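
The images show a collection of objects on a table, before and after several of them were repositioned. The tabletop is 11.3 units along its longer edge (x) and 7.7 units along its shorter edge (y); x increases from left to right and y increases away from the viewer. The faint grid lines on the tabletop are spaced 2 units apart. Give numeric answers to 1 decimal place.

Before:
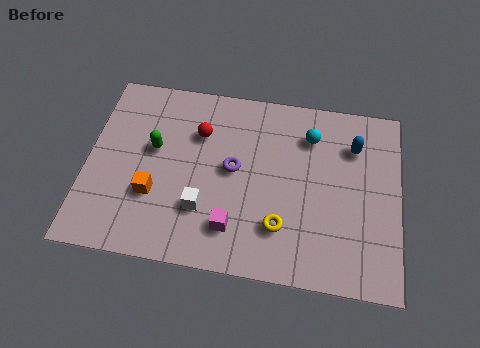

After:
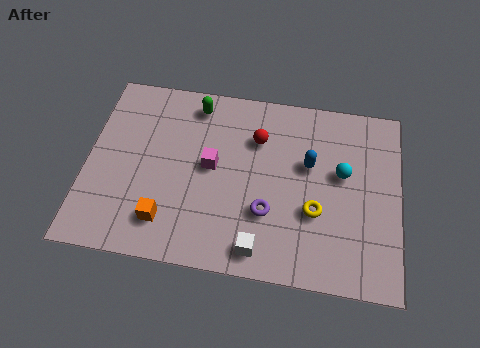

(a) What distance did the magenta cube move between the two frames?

2.6

The magenta cube moved from about (5.4, 1.7) to (4.5, 4.1), a distance of √(0.9² + 2.4²) ≈ 2.6.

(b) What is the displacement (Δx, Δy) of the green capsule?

(1.4, 2.1)

From the two frames, the green capsule sits at roughly (2.4, 4.5) before and (3.8, 6.6) after.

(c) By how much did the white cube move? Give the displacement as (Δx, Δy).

(2.1, -1.3)

The white cube was at about (4.3, 2.3) and moved to about (6.4, 1.0).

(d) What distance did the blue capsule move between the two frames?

1.9

The blue capsule moved from about (9.6, 5.7) to (8.0, 4.7), a distance of √(1.6² + 1.0²) ≈ 1.9.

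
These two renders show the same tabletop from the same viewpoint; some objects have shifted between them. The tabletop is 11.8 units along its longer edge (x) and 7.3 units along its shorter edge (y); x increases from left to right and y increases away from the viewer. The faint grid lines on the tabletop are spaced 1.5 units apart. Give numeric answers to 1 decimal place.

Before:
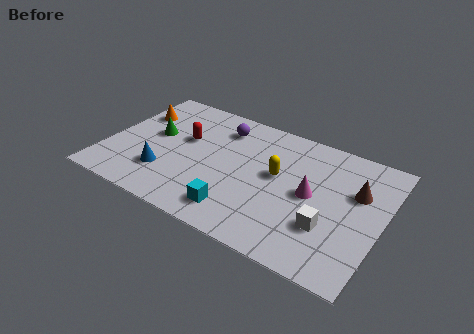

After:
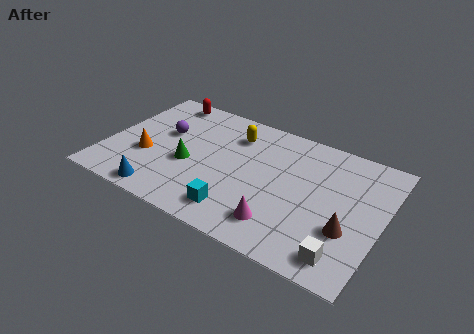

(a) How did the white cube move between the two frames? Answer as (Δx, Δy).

(0.8, -1.2)

From the two frames, the white cube sits at roughly (9.7, 2.3) before and (10.5, 1.1) after.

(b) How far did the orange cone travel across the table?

2.6

The orange cone was near (0.9, 5.1) before and (1.8, 2.7) after, so it travelled √(0.9² + 2.4²) ≈ 2.6 units.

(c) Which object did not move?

the cyan cube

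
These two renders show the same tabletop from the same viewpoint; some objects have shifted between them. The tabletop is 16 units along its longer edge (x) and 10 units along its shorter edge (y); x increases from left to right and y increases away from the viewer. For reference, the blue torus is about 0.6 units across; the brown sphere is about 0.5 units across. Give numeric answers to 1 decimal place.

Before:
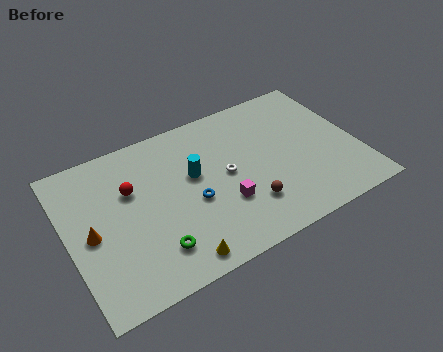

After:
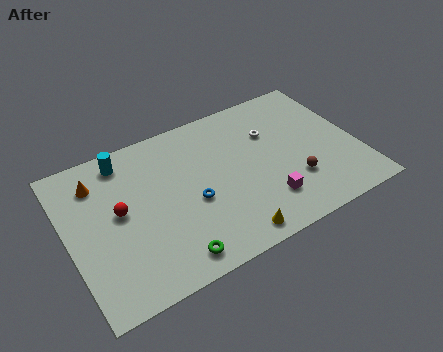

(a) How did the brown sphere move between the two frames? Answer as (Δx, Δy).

(2.7, 0.4)

The brown sphere started near (9.5, 2.6) and ended near (12.2, 3.0).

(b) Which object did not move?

the blue torus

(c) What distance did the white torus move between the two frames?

3.3

The white torus was near (8.7, 5.1) before and (11.5, 6.8) after, so it travelled √(2.8² + 1.7²) ≈ 3.3 units.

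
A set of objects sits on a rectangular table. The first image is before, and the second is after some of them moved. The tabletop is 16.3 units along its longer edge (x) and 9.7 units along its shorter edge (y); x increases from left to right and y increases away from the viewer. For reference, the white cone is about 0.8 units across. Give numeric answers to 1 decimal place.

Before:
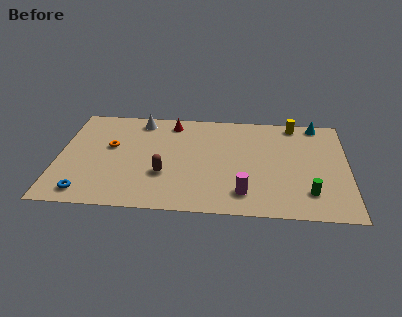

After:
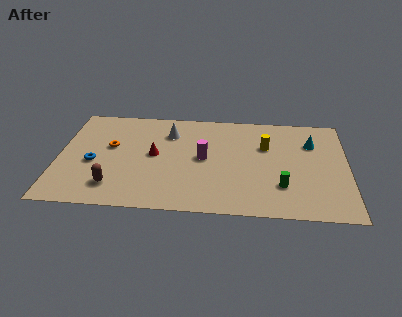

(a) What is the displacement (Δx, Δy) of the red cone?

(-0.9, -3.2)

From the two frames, the red cone sits at roughly (6.3, 8.3) before and (5.4, 5.1) after.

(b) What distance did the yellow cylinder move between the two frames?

2.8

The yellow cylinder was near (13.3, 8.7) before and (11.7, 6.4) after, so it travelled √(1.6² + 2.3²) ≈ 2.8 units.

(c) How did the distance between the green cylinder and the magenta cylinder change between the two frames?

+1.4

The distance was about 3.6 in the first image and 5.0 in the second, so they moved 1.4 units further apart.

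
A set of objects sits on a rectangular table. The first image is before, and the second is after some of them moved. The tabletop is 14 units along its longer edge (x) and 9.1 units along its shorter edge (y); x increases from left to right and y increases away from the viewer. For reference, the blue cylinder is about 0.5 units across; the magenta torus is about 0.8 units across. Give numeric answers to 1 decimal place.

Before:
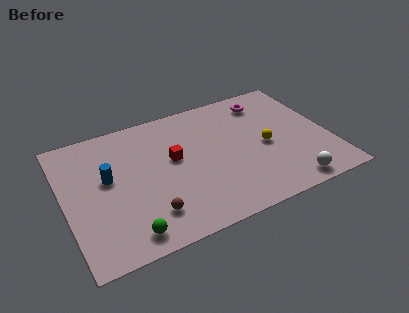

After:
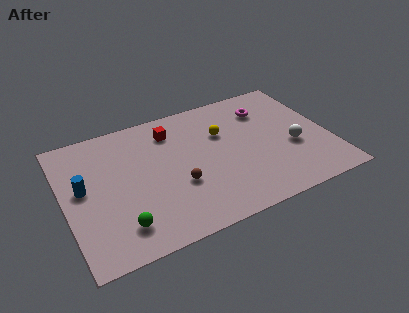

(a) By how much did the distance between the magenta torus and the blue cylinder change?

+1.1

Before: roughly 9.1 units apart; after: 10.2. That's 1.1 units further apart.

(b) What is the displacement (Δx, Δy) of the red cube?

(0.1, 2.0)

The red cube was at about (5.8, 5.2) and moved to about (5.9, 7.2).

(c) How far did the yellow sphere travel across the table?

2.8

The yellow sphere moved from about (10.6, 4.2) to (8.5, 6.0), a distance of √(2.1² + 1.8²) ≈ 2.8.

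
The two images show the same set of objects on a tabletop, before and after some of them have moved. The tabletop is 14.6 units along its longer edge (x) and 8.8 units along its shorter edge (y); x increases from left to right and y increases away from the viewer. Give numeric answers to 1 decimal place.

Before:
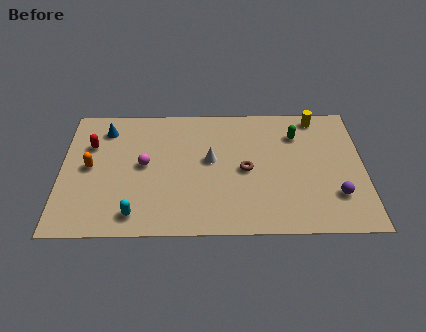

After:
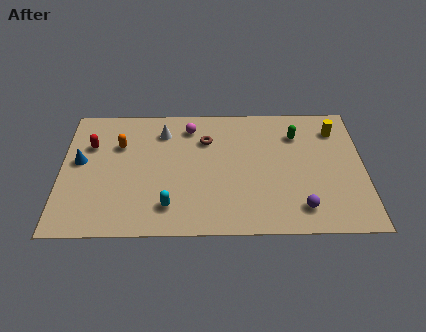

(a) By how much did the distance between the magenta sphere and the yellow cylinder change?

-1.9

The distance was about 9.0 in the first image and 7.1 in the second, so they moved 1.9 units closer together.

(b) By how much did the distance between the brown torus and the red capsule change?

-2.1

They were about 7.7 units apart before and 5.6 after — 2.1 units closer together.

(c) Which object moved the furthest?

the magenta sphere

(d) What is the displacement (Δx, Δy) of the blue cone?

(-1.2, -2.2)

The blue cone was at about (2.1, 7.1) and moved to about (0.9, 4.9).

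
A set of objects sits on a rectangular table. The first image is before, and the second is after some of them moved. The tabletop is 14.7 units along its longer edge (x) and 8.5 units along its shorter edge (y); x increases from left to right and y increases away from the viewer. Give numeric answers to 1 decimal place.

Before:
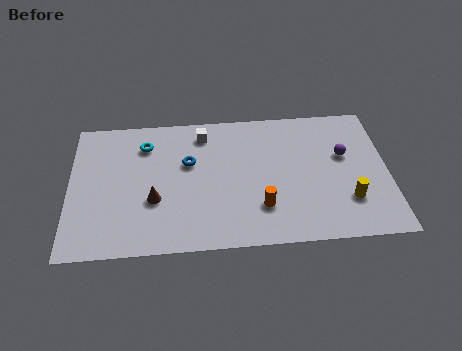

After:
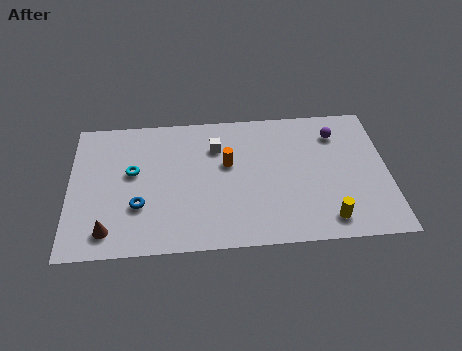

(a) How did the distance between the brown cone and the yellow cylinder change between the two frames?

+1.1

The distance was about 8.9 in the first image and 10.0 in the second, so they moved 1.1 units further apart.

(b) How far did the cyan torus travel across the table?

1.8

The cyan torus was near (3.5, 6.6) before and (2.9, 4.9) after, so it travelled √(0.6² + 1.7²) ≈ 1.8 units.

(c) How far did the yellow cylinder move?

1.5

From (12.8, 2.4) to (11.8, 1.3), the yellow cylinder covered √(1.0² + 1.1²) ≈ 1.5 units.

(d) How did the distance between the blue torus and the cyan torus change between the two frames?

-0.3

They were about 2.4 units apart before and 2.1 after — 0.3 units closer together.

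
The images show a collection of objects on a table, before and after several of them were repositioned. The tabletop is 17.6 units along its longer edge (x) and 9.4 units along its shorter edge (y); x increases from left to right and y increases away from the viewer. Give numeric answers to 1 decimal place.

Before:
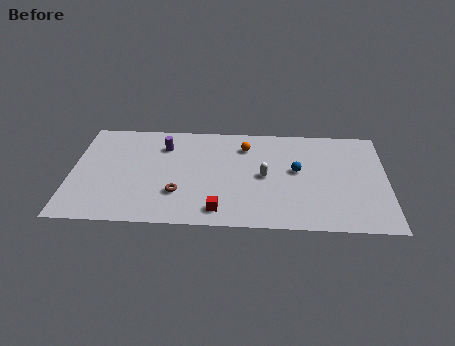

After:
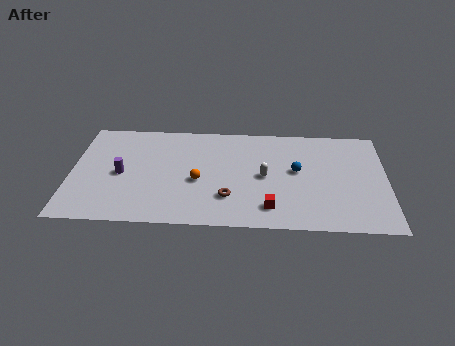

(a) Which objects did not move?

the blue sphere and the white capsule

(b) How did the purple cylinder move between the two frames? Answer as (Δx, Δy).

(-2.3, -2.7)

The purple cylinder started near (5.1, 7.1) and ended near (2.8, 4.4).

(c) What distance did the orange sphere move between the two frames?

4.2

The orange sphere was near (9.7, 7.3) before and (7.1, 4.0) after, so it travelled √(2.6² + 3.3²) ≈ 4.2 units.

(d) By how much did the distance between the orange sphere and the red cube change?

-1.5

The distance was about 6.1 in the first image and 4.6 in the second, so they moved 1.5 units closer together.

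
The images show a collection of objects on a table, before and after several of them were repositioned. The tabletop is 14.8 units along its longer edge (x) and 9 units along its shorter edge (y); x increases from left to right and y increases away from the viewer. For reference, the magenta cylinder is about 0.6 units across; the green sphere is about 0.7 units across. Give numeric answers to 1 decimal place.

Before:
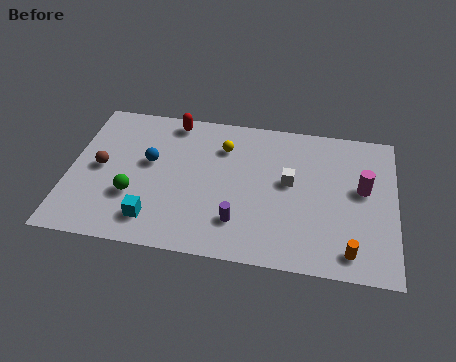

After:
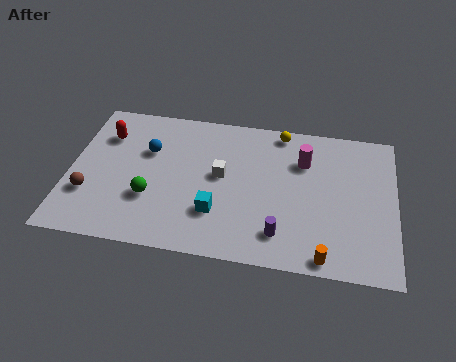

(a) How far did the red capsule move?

3.3

The red capsule moved from about (4.5, 8.0) to (1.5, 6.6), a distance of √(3.0² + 1.4²) ≈ 3.3.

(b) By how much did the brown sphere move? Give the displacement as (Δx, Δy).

(-0.4, -1.7)

The brown sphere started near (1.4, 4.5) and ended near (1.0, 2.8).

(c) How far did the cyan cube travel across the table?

2.9

The cyan cube moved from about (4.0, 1.7) to (6.8, 2.6), a distance of √(2.8² + 0.9²) ≈ 2.9.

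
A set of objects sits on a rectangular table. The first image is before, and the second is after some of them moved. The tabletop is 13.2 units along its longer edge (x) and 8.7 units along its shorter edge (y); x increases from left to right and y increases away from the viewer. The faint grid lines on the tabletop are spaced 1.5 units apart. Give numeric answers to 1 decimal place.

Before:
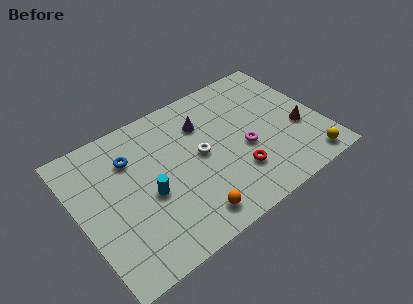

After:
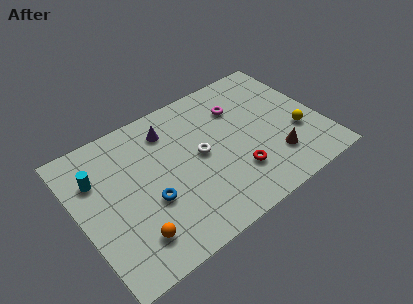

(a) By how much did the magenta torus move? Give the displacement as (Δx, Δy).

(0.2, 2.7)

The magenta torus was at about (8.9, 3.6) and moved to about (9.1, 6.3).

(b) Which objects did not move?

the red torus and the white torus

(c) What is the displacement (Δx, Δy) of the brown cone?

(-1.6, -1.1)

The brown cone was at about (11.9, 3.3) and moved to about (10.3, 2.2).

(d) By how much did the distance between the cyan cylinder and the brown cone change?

+1.6

The distance was about 8.3 in the first image and 9.9 in the second, so they moved 1.6 units further apart.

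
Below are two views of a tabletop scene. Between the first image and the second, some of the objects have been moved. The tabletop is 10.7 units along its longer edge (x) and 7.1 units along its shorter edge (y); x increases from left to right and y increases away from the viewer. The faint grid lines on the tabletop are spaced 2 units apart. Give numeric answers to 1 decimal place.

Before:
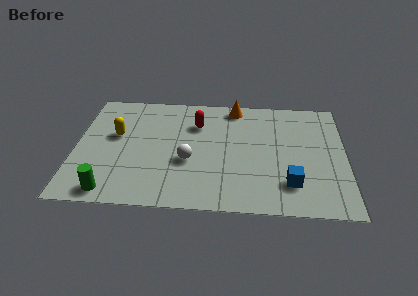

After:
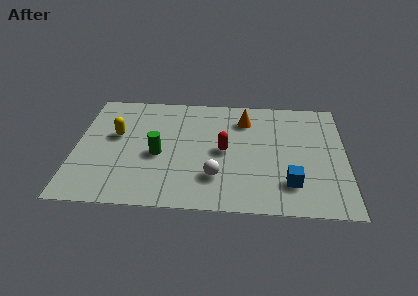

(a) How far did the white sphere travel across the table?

1.4

From (4.5, 2.8) to (5.6, 1.9), the white sphere covered √(1.1² + 0.9²) ≈ 1.4 units.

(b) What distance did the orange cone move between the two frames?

0.9

The orange cone moved from about (6.3, 6.3) to (6.7, 5.5), a distance of √(0.4² + 0.8²) ≈ 0.9.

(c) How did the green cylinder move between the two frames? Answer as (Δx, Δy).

(1.8, 2.3)

The green cylinder was at about (1.5, 0.8) and moved to about (3.3, 3.1).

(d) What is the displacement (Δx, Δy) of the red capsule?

(1.1, -1.6)

From the two frames, the red capsule sits at roughly (4.8, 5.1) before and (5.9, 3.5) after.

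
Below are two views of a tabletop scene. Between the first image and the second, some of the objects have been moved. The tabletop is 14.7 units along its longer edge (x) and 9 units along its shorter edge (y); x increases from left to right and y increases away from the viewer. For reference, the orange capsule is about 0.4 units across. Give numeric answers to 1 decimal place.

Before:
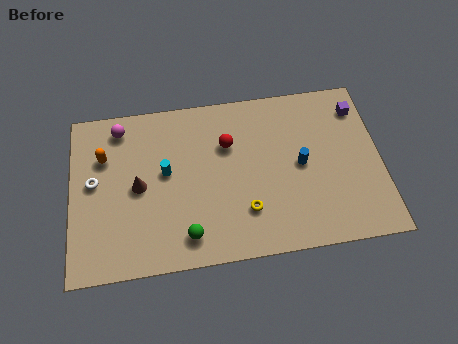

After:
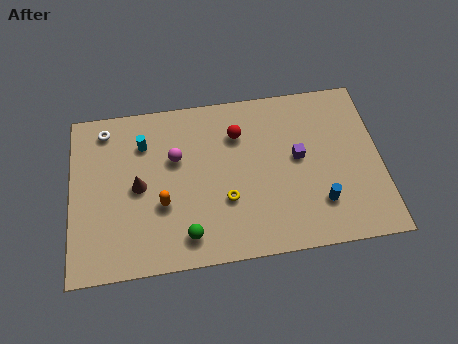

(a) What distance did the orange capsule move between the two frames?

4.0

The orange capsule moved from about (1.6, 6.2) to (4.3, 3.3), a distance of √(2.7² + 2.9²) ≈ 4.0.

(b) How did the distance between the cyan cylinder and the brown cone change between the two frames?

+0.9

They were about 1.4 units apart before and 2.3 after — 0.9 units further apart.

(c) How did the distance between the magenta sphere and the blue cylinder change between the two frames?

-1.6

They were about 9.1 units apart before and 7.5 after — 1.6 units closer together.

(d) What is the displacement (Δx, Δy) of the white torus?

(0.6, 2.8)

The white torus started near (1.1, 4.9) and ended near (1.7, 7.7).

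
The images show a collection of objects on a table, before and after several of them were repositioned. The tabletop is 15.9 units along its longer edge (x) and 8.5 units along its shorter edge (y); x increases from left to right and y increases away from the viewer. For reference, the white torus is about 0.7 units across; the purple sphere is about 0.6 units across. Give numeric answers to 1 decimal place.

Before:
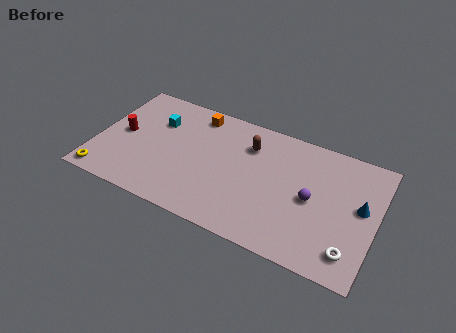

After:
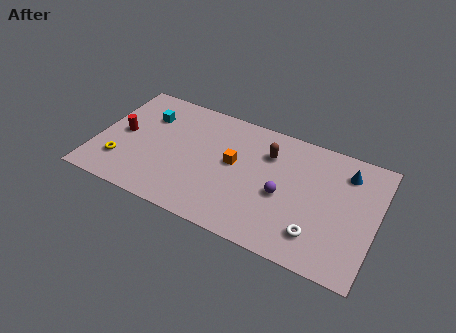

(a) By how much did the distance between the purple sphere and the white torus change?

-0.7

They were about 3.5 units apart before and 2.8 after — 0.7 units closer together.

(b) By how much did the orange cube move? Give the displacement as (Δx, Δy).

(2.5, -2.6)

The orange cube started near (5.3, 7.3) and ended near (7.8, 4.7).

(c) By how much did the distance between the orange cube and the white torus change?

-5.3

They were about 11.0 units apart before and 5.7 after — 5.3 units closer together.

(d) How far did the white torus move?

1.9

The white torus was near (14.7, 1.6) before and (12.8, 1.9) after, so it travelled √(1.9² + 0.3²) ≈ 1.9 units.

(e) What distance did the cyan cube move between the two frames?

0.6

The cyan cube was near (3.2, 5.9) before and (2.6, 6.1) after, so it travelled √(0.6² + 0.2²) ≈ 0.6 units.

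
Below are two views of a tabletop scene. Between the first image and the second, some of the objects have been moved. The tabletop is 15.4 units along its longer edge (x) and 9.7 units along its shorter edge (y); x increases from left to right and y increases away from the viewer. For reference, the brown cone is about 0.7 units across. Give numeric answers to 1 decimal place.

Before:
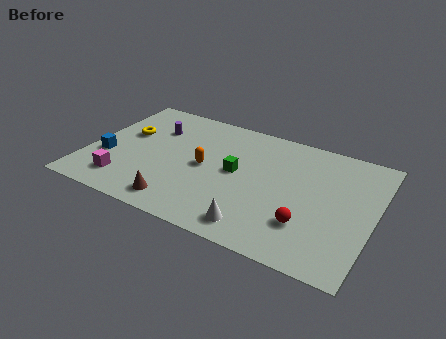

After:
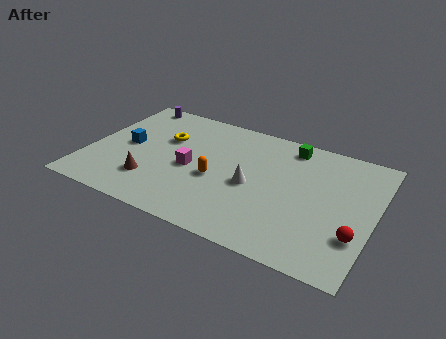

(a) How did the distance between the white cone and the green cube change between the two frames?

+0.3

Before: roughly 4.0 units apart; after: 4.3. That's 0.3 units further apart.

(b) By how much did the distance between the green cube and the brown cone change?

+4.5

Before: roughly 4.5 units apart; after: 9.0. That's 4.5 units further apart.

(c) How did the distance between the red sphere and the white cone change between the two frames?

+3.1

The distance was about 2.8 in the first image and 5.9 in the second, so they moved 3.1 units further apart.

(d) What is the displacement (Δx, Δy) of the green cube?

(2.5, 3.3)

The green cube was at about (8.0, 5.1) and moved to about (10.5, 8.4).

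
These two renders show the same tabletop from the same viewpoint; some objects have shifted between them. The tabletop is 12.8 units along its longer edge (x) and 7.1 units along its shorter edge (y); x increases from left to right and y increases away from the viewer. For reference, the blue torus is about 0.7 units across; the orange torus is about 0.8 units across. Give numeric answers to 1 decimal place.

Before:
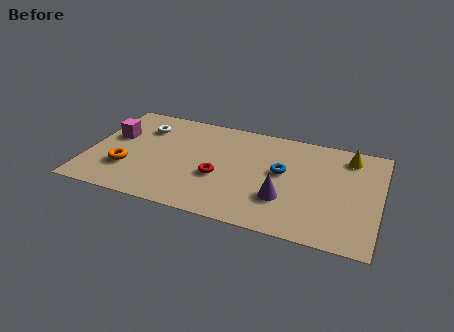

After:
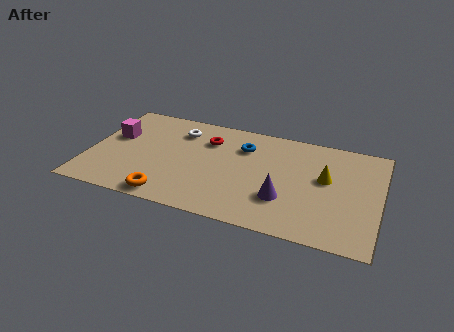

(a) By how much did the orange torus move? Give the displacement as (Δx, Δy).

(2.0, -1.4)

The orange torus was at about (1.8, 2.2) and moved to about (3.8, 0.8).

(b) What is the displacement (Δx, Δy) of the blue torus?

(-1.8, 1.2)

From the two frames, the blue torus sits at roughly (8.5, 4.0) before and (6.7, 5.2) after.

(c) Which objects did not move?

the magenta cube and the purple cone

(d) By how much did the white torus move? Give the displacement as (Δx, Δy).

(1.6, 0.2)

From the two frames, the white torus sits at roughly (2.2, 5.3) before and (3.8, 5.5) after.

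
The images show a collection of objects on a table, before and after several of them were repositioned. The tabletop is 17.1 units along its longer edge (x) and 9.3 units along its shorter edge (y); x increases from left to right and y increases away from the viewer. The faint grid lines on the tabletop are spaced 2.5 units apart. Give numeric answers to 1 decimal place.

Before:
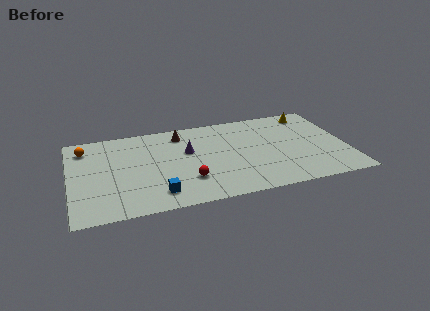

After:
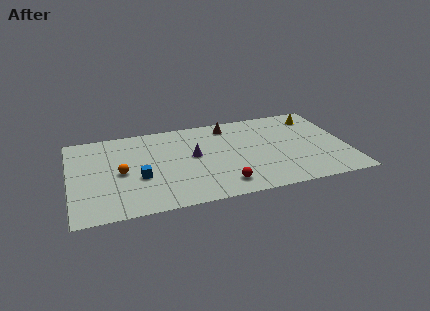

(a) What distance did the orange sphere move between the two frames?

3.7

The orange sphere was near (1.0, 7.5) before and (3.1, 4.4) after, so it travelled √(2.1² + 3.1²) ≈ 3.7 units.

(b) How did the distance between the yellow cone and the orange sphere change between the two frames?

-1.4

The distance was about 14.2 in the first image and 12.8 in the second, so they moved 1.4 units closer together.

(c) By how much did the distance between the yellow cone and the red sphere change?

-1.0

They were about 9.7 units apart before and 8.7 after — 1.0 units closer together.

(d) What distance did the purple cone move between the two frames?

0.7

From (7.3, 5.7) to (7.6, 5.1), the purple cone covered √(0.3² + 0.6²) ≈ 0.7 units.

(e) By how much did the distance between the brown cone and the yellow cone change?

-2.7

They were about 8.2 units apart before and 5.5 after — 2.7 units closer together.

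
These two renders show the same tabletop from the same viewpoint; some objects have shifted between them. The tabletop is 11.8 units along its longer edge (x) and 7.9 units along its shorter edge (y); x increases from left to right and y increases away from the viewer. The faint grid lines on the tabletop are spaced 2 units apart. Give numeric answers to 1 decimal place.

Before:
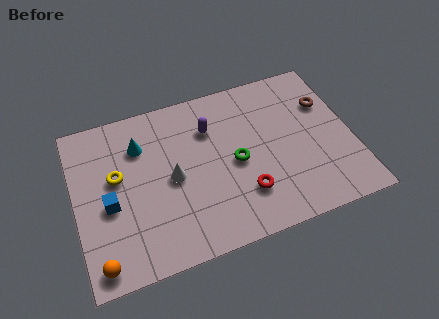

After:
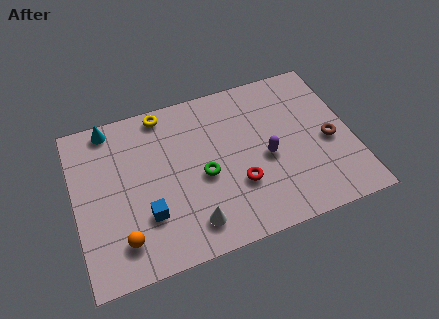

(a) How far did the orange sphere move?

1.2

The orange sphere moved from about (0.8, 0.9) to (1.8, 1.6), a distance of √(1.0² + 0.7²) ≈ 1.2.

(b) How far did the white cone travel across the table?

2.5

From (4.1, 3.8) to (4.7, 1.4), the white cone covered √(0.6² + 2.4²) ≈ 2.5 units.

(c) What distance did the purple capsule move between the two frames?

3.1

The purple capsule moved from about (5.9, 5.7) to (8.1, 3.5), a distance of √(2.2² + 2.2²) ≈ 3.1.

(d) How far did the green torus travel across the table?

1.4

The green torus was near (6.8, 3.7) before and (5.4, 3.5) after, so it travelled √(1.4² + 0.2²) ≈ 1.4 units.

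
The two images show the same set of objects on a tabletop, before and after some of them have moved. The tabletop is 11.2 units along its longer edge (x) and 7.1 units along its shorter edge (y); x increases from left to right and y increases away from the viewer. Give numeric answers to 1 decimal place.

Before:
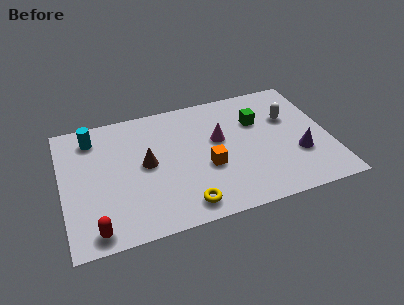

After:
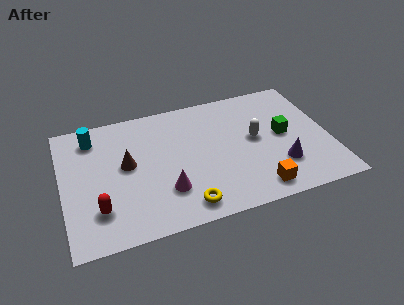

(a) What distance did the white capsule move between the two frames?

1.7

From (9.6, 4.6) to (8.1, 3.8), the white capsule covered √(1.5² + 0.8²) ≈ 1.7 units.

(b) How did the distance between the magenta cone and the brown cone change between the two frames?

-0.7

The distance was about 3.1 in the first image and 2.4 in the second, so they moved 0.7 units closer together.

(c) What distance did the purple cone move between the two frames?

0.9

From (9.8, 2.4) to (9.0, 2.0), the purple cone covered √(0.8² + 0.4²) ≈ 0.9 units.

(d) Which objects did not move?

the yellow torus and the cyan cylinder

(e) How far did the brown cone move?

0.8

The brown cone was near (3.5, 3.7) before and (2.7, 3.9) after, so it travelled √(0.8² + 0.2²) ≈ 0.8 units.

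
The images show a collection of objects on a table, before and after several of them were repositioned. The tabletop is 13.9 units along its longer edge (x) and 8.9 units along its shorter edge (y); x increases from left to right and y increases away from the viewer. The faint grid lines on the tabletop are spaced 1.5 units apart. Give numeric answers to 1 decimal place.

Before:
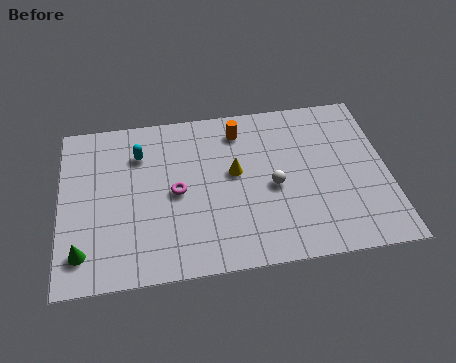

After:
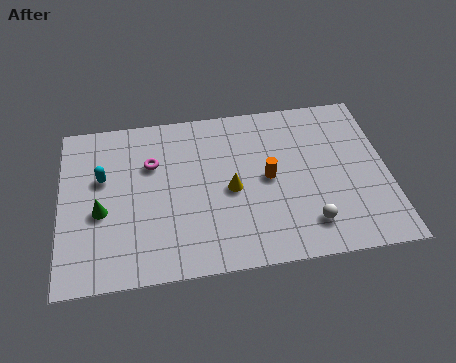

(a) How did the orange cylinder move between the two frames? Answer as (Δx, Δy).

(1.1, -2.8)

The orange cylinder started near (7.7, 7.3) and ended near (8.8, 4.5).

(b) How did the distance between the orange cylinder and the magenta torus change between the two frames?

+1.0

The distance was about 4.1 in the first image and 5.1 in the second, so they moved 1.0 units further apart.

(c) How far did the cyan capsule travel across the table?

1.9

The cyan capsule was near (3.4, 6.6) before and (1.8, 5.5) after, so it travelled √(1.6² + 1.1²) ≈ 1.9 units.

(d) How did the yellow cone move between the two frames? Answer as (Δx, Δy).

(-0.2, -0.9)

The yellow cone started near (7.4, 5.0) and ended near (7.2, 4.1).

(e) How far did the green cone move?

2.2

From (0.9, 1.7) to (1.7, 3.7), the green cone covered √(0.8² + 2.0²) ≈ 2.2 units.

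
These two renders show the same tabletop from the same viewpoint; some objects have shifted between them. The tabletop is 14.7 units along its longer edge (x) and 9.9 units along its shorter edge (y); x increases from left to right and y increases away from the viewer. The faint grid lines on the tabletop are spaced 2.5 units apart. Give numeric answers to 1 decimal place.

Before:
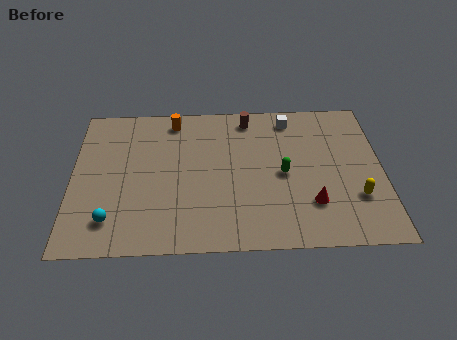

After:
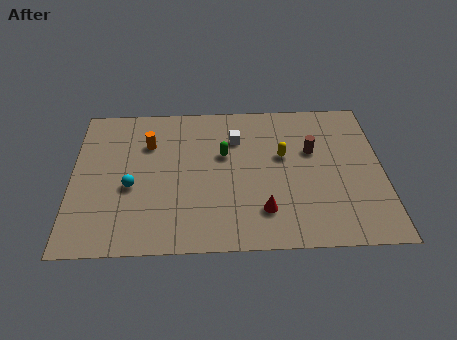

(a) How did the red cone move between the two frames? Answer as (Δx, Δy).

(-2.3, -0.4)

The red cone was at about (11.3, 2.7) and moved to about (9.0, 2.3).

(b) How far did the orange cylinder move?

2.0

From (4.8, 8.6) to (3.6, 7.0), the orange cylinder covered √(1.2² + 1.6²) ≈ 2.0 units.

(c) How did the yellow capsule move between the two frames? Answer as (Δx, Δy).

(-3.4, 2.9)

The yellow capsule started near (13.4, 3.0) and ended near (10.0, 5.9).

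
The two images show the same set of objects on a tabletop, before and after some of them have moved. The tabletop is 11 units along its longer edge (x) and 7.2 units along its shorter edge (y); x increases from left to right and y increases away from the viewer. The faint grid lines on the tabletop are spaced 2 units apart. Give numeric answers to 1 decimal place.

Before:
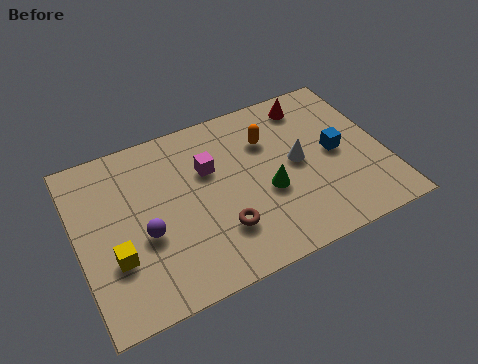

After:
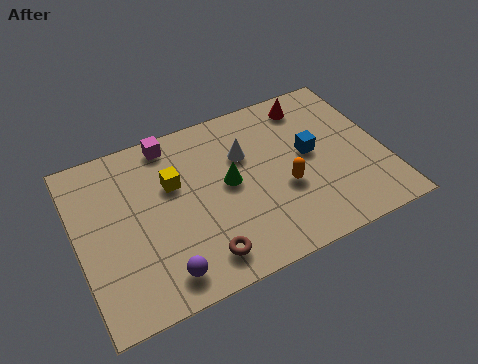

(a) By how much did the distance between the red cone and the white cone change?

+0.4

The distance was about 2.5 in the first image and 2.9 in the second, so they moved 0.4 units further apart.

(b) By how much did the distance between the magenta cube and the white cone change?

-0.3

They were about 3.3 units apart before and 3.0 after — 0.3 units closer together.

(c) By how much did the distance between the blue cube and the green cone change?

+0.3

They were about 2.7 units apart before and 3.0 after — 0.3 units further apart.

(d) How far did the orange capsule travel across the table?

2.3

From (7.0, 5.1) to (7.3, 2.8), the orange capsule covered √(0.3² + 2.3²) ≈ 2.3 units.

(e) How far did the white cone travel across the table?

2.1

The white cone moved from about (7.9, 3.7) to (6.1, 4.8), a distance of √(1.8² + 1.1²) ≈ 2.1.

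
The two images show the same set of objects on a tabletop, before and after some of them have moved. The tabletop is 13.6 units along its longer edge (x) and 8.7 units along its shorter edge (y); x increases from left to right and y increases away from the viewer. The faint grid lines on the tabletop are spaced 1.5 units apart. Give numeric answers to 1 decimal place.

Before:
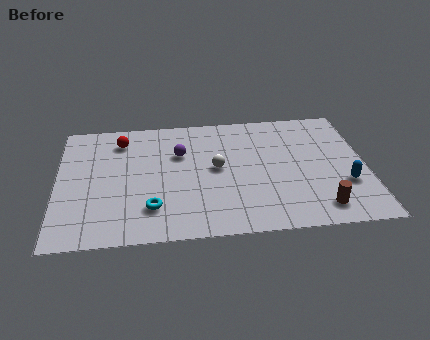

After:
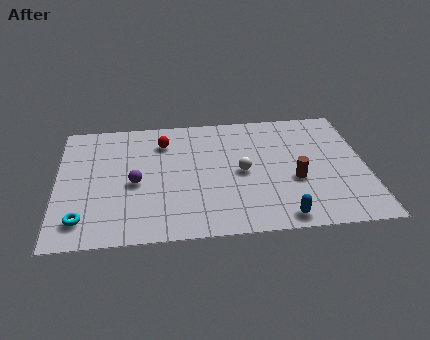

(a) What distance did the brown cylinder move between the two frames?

2.2

From (11.4, 1.4) to (10.4, 3.4), the brown cylinder covered √(1.0² + 2.0²) ≈ 2.2 units.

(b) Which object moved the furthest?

the blue capsule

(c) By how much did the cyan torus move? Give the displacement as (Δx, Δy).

(-3.0, -0.5)

The cyan torus was at about (4.1, 2.1) and moved to about (1.1, 1.6).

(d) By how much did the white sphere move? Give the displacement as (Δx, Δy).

(1.1, -0.4)

The white sphere was at about (7.0, 4.6) and moved to about (8.1, 4.2).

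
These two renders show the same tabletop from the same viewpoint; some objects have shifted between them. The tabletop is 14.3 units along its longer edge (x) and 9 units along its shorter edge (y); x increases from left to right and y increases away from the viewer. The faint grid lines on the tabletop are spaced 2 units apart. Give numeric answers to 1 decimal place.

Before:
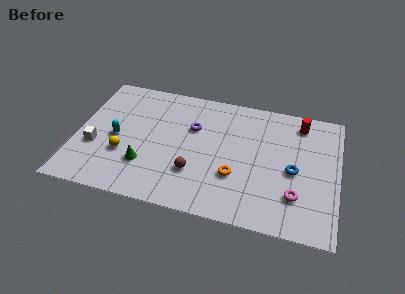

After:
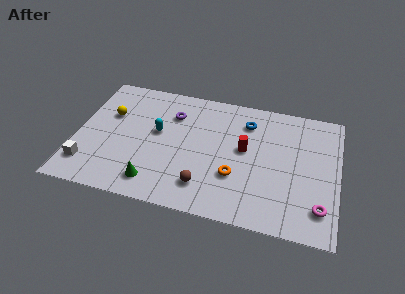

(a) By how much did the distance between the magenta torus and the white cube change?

+1.6

They were about 11.0 units apart before and 12.6 after — 1.6 units further apart.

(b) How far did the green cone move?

1.3

From (3.9, 2.6) to (4.5, 1.5), the green cone covered √(0.6² + 1.1²) ≈ 1.3 units.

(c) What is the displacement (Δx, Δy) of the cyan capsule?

(2.2, 0.9)

The cyan capsule started near (2.2, 4.2) and ended near (4.4, 5.1).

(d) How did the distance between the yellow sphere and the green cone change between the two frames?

+3.8

They were about 1.3 units apart before and 5.1 after — 3.8 units further apart.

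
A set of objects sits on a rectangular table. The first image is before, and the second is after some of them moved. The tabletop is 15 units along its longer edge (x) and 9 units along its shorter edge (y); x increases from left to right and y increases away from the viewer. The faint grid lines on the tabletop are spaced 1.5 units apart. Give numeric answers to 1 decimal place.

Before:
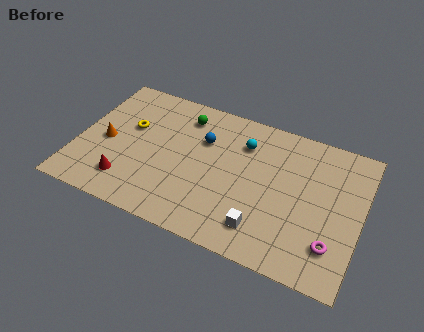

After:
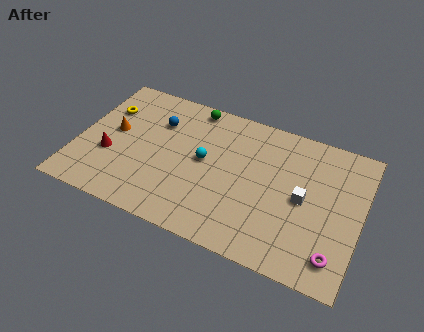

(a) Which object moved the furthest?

the white cube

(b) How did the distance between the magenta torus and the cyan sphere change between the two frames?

+1.1

They were about 6.8 units apart before and 7.9 after — 1.1 units further apart.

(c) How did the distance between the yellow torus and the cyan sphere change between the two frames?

-0.4

Before: roughly 6.1 units apart; after: 5.7. That's 0.4 units closer together.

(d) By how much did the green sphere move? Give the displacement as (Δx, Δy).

(0.4, 0.8)

From the two frames, the green sphere sits at roughly (5.3, 7.3) before and (5.7, 8.1) after.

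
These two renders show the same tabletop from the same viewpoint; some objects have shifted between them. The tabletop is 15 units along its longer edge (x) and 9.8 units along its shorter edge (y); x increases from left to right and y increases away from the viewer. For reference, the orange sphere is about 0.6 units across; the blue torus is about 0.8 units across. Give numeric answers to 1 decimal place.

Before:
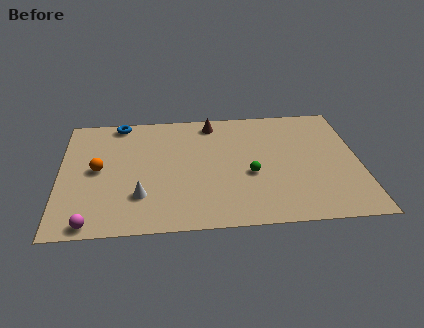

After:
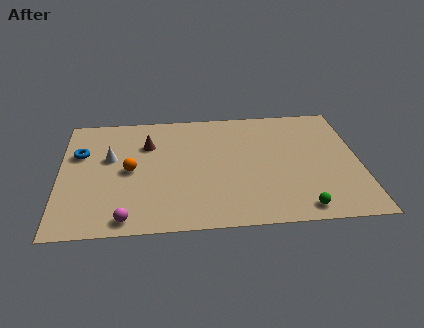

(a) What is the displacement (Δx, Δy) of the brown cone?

(-3.3, -1.6)

The brown cone started near (7.7, 8.5) and ended near (4.4, 6.9).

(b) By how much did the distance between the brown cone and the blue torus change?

-1.3

They were about 4.7 units apart before and 3.4 after — 1.3 units closer together.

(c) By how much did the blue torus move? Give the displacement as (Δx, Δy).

(-2.0, -2.5)

The blue torus was at about (3.0, 8.9) and moved to about (1.0, 6.4).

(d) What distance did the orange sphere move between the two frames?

1.6

The orange sphere moved from about (1.9, 5.0) to (3.5, 4.8), a distance of √(1.6² + 0.2²) ≈ 1.6.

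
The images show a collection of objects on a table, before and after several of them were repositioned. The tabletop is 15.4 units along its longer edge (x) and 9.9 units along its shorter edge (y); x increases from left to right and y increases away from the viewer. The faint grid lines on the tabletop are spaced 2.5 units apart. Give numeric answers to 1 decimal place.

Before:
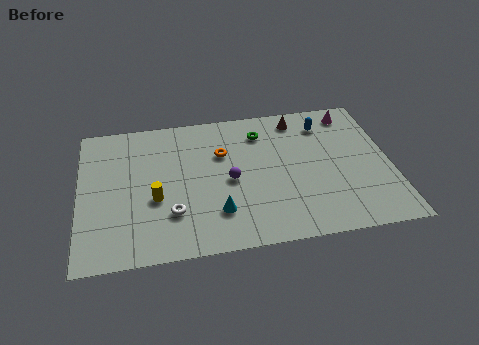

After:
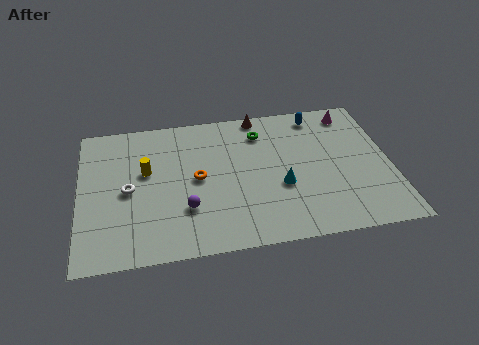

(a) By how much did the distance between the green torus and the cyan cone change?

-1.7

They were about 5.8 units apart before and 4.1 after — 1.7 units closer together.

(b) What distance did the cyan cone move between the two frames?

3.5

From (6.7, 2.5) to (9.9, 3.8), the cyan cone covered √(3.2² + 1.3²) ≈ 3.5 units.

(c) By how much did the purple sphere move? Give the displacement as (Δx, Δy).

(-2.2, -1.6)

From the two frames, the purple sphere sits at roughly (7.4, 4.6) before and (5.2, 3.0) after.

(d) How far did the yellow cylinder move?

2.0

From (3.7, 3.9) to (3.3, 5.9), the yellow cylinder covered √(0.4² + 2.0²) ≈ 2.0 units.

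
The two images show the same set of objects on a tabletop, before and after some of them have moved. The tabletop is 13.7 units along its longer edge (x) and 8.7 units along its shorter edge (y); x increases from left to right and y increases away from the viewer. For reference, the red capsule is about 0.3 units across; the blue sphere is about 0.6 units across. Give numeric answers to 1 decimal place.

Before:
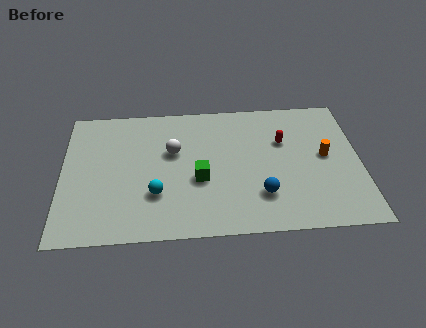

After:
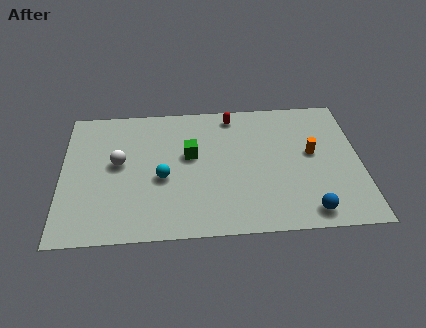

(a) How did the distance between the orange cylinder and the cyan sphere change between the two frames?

-1.0

Before: roughly 8.0 units apart; after: 7.0. That's 1.0 units closer together.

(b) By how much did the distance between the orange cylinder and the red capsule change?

+2.4

Before: roughly 2.2 units apart; after: 4.6. That's 2.4 units further apart.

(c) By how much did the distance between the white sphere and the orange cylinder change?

+1.9

They were about 7.0 units apart before and 8.9 after — 1.9 units further apart.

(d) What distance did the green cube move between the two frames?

1.6

From (6.3, 3.5) to (5.9, 5.1), the green cube covered √(0.4² + 1.6²) ≈ 1.6 units.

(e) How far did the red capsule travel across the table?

3.0

From (10.2, 5.7) to (7.9, 7.6), the red capsule covered √(2.3² + 1.9²) ≈ 3.0 units.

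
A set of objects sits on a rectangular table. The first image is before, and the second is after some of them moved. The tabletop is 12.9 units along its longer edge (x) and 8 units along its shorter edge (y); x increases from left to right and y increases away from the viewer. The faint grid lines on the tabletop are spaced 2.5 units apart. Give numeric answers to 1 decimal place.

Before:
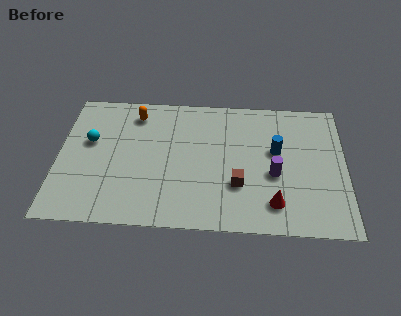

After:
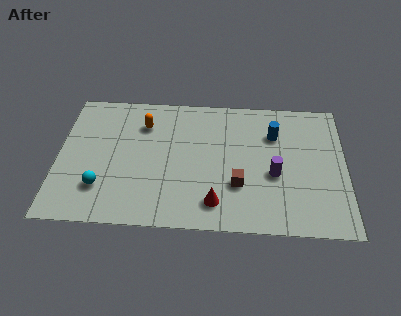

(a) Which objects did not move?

the purple cylinder and the brown cube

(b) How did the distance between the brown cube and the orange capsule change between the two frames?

-0.7

Before: roughly 6.2 units apart; after: 5.5. That's 0.7 units closer together.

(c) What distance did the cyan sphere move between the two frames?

2.8

From (1.4, 4.8) to (2.0, 2.1), the cyan sphere covered √(0.6² + 2.7²) ≈ 2.8 units.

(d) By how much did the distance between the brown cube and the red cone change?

-0.4

The distance was about 1.9 in the first image and 1.5 in the second, so they moved 0.4 units closer together.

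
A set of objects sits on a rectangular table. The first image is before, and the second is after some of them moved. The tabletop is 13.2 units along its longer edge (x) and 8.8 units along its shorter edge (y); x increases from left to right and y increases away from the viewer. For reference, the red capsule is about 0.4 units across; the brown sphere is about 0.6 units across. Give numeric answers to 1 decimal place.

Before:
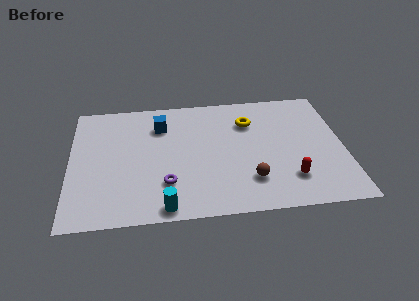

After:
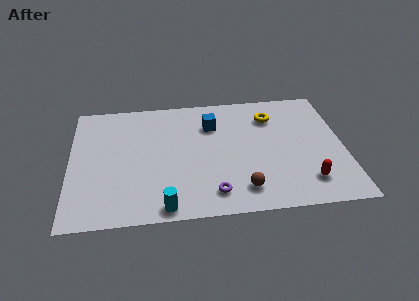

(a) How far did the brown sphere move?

0.7

The brown sphere was near (8.6, 2.2) before and (8.2, 1.6) after, so it travelled √(0.4² + 0.6²) ≈ 0.7 units.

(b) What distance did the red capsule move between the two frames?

0.9

The red capsule was near (10.5, 2.1) before and (11.3, 1.8) after, so it travelled √(0.8² + 0.3²) ≈ 0.9 units.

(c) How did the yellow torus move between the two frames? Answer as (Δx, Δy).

(1.1, 0.3)

The yellow torus was at about (8.7, 6.4) and moved to about (9.8, 6.7).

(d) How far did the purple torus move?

2.4

The purple torus moved from about (4.6, 2.4) to (6.8, 1.5), a distance of √(2.2² + 0.9²) ≈ 2.4.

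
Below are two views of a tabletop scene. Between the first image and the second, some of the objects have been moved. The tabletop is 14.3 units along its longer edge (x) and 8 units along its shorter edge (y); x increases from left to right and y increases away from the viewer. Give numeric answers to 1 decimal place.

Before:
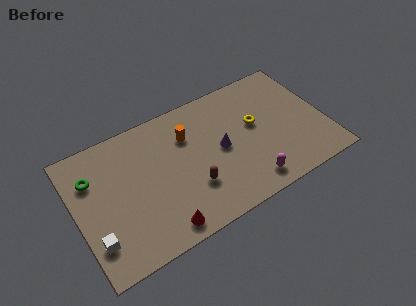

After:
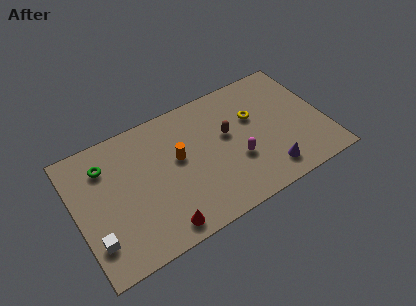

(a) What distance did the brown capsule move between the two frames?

3.3

The brown capsule was near (6.4, 2.5) before and (8.8, 4.7) after, so it travelled √(2.4² + 2.2²) ≈ 3.3 units.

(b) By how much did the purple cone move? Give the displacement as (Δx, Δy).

(2.4, -2.6)

From the two frames, the purple cone sits at roughly (8.3, 4.0) before and (10.7, 1.4) after.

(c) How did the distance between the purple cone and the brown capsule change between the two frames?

+1.4

The distance was about 2.4 in the first image and 3.8 in the second, so they moved 1.4 units further apart.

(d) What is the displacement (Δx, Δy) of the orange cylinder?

(-0.7, -1.1)

The orange cylinder was at about (6.6, 5.7) and moved to about (5.9, 4.6).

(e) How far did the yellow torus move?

0.5

The yellow torus was near (10.4, 4.6) before and (10.4, 5.1) after, so it travelled √(0.0² + 0.5²) ≈ 0.5 units.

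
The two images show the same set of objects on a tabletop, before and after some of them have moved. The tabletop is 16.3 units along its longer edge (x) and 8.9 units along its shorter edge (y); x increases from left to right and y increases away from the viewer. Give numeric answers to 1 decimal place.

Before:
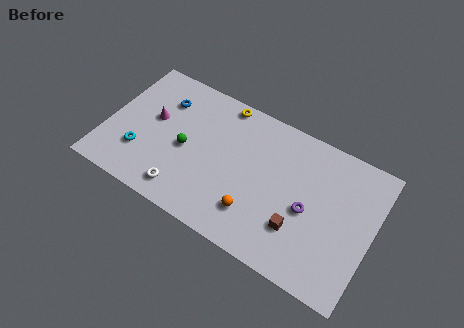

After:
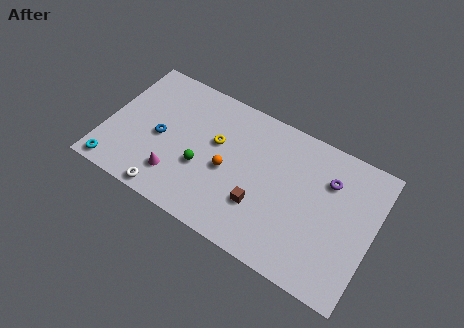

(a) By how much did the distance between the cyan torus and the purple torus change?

+3.3

They were about 10.3 units apart before and 13.6 after — 3.3 units further apart.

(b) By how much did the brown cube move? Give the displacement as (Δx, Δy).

(-2.4, 0.2)

The brown cube was at about (12.1, 2.6) and moved to about (9.7, 2.8).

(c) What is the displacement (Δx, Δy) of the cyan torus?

(-1.3, -1.7)

The cyan torus was at about (2.3, 2.6) and moved to about (1.0, 0.9).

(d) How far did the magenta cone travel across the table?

3.6

From (2.7, 5.1) to (4.6, 2.1), the magenta cone covered √(1.9² + 3.0²) ≈ 3.6 units.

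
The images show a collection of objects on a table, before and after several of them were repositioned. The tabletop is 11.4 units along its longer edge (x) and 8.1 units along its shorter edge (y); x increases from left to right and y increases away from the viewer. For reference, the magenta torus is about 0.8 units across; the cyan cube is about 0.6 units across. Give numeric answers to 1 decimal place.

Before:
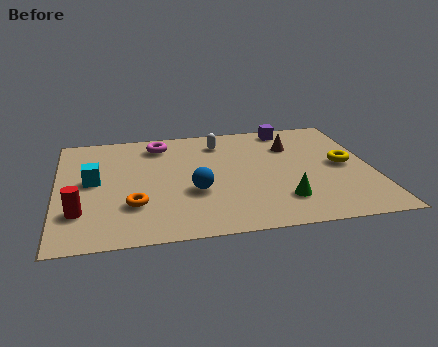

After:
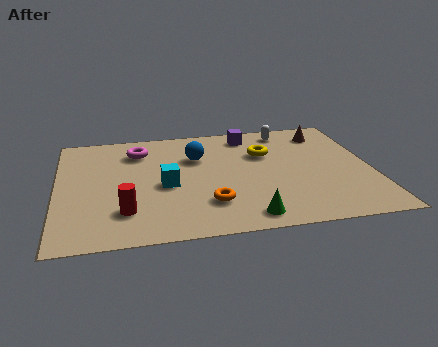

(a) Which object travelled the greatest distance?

the yellow torus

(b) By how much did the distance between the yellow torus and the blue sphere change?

-3.1

The distance was about 5.6 in the first image and 2.5 in the second, so they moved 3.1 units closer together.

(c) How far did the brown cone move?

1.5

The brown cone moved from about (8.6, 5.8) to (9.9, 6.6), a distance of √(1.3² + 0.8²) ≈ 1.5.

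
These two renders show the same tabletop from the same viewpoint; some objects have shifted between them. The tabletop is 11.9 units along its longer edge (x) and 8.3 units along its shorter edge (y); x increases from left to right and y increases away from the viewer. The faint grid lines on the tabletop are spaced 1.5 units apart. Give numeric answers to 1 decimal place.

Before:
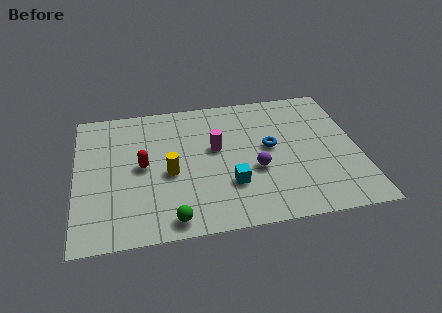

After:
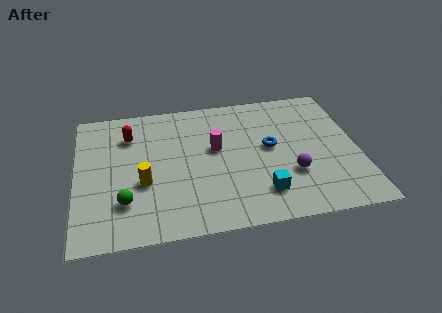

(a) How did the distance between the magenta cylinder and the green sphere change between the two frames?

+0.3

The distance was about 4.4 in the first image and 4.7 in the second, so they moved 0.3 units further apart.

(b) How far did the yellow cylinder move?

1.2

The yellow cylinder was near (3.9, 3.6) before and (2.8, 3.2) after, so it travelled √(1.1² + 0.4²) ≈ 1.2 units.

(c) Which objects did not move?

the blue torus and the magenta cylinder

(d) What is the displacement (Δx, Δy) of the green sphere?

(-1.9, 1.3)

The green sphere started near (3.9, 0.9) and ended near (2.0, 2.2).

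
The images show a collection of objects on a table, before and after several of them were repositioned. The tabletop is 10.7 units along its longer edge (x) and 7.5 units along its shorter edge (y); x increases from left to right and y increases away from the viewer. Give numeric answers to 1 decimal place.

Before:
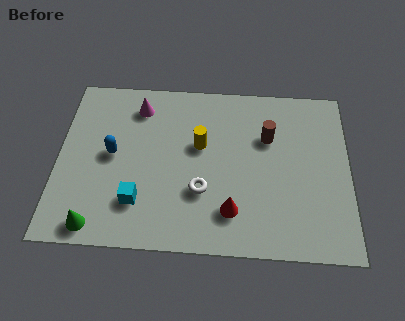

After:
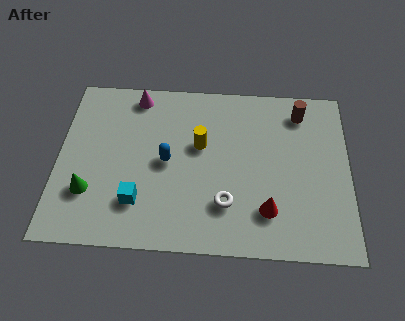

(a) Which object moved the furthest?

the blue capsule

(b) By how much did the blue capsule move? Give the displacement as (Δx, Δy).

(2.0, -0.2)

From the two frames, the blue capsule sits at roughly (2.0, 3.9) before and (4.0, 3.7) after.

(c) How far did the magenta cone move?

0.5

The magenta cone was near (2.9, 6.1) before and (2.8, 6.6) after, so it travelled √(0.1² + 0.5²) ≈ 0.5 units.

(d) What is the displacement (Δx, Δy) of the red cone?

(1.3, 0.1)

The red cone was at about (6.4, 1.7) and moved to about (7.7, 1.8).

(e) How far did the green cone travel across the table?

1.4

From (1.5, 0.8) to (1.2, 2.2), the green cone covered √(0.3² + 1.4²) ≈ 1.4 units.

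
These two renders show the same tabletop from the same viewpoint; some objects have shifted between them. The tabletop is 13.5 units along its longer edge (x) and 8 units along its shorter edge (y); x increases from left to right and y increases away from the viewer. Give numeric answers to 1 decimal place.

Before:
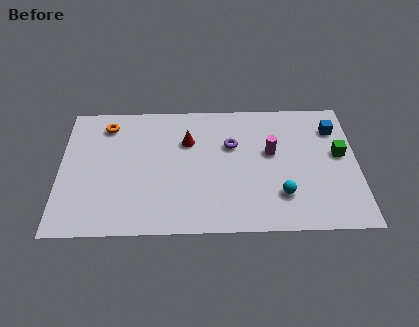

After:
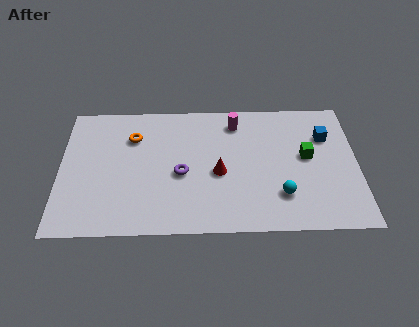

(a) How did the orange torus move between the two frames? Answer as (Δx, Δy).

(1.2, -0.8)

From the two frames, the orange torus sits at roughly (2.1, 6.6) before and (3.3, 5.8) after.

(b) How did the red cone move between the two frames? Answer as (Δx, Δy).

(1.4, -2.0)

The red cone started near (5.8, 5.5) and ended near (7.2, 3.5).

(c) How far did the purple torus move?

2.9

The purple torus moved from about (7.8, 5.2) to (5.5, 3.5), a distance of √(2.3² + 1.7²) ≈ 2.9.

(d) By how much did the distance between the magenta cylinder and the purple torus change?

+2.1

They were about 1.9 units apart before and 4.0 after — 2.1 units further apart.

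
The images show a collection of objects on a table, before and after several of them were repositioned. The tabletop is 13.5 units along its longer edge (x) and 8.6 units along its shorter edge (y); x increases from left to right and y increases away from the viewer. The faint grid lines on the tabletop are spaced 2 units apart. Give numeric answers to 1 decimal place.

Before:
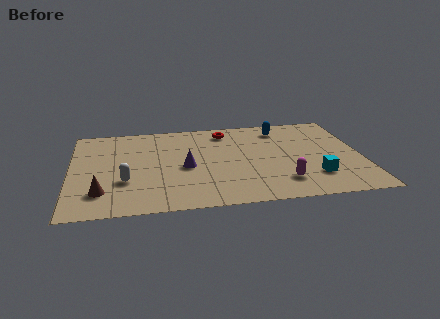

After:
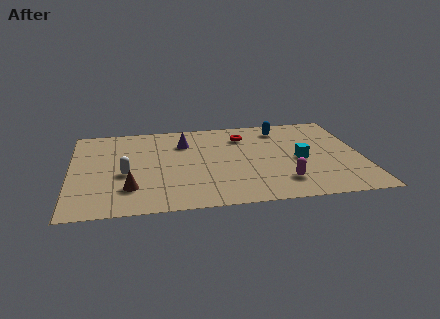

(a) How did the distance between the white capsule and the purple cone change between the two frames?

+0.9

The distance was about 3.0 in the first image and 3.9 in the second, so they moved 0.9 units further apart.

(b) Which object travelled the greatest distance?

the purple cone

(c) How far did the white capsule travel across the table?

0.7

From (2.5, 2.9) to (2.5, 3.6), the white capsule covered √(0.0² + 0.7²) ≈ 0.7 units.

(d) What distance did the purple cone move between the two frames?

2.4

From (5.3, 3.9) to (5.3, 6.3), the purple cone covered √(0.0² + 2.4²) ≈ 2.4 units.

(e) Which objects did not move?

the blue capsule and the magenta capsule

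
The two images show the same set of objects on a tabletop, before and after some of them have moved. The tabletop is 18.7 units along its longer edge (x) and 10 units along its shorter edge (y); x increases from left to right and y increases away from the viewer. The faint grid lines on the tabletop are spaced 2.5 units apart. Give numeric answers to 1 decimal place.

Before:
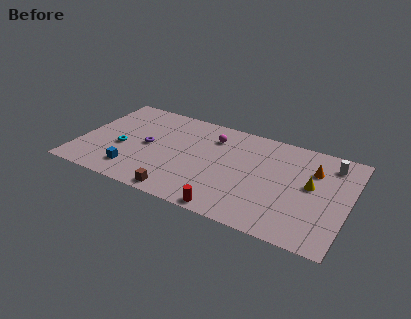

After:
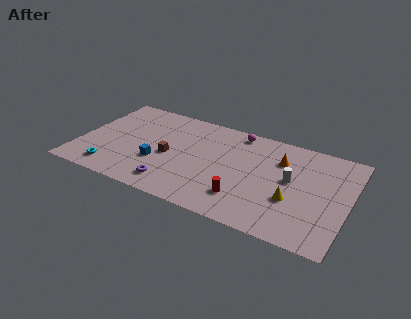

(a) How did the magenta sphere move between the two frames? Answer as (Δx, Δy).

(1.6, 1.2)

The magenta sphere was at about (9.0, 7.7) and moved to about (10.6, 8.9).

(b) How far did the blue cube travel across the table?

2.1

The blue cube moved from about (4.1, 2.0) to (5.6, 3.5), a distance of √(1.5² + 1.5²) ≈ 2.1.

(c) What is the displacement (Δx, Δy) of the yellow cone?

(-1.1, -1.9)

From the two frames, the yellow cone sits at roughly (16.1, 5.5) before and (15.0, 3.6) after.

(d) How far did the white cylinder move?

3.7

From (17.2, 8.2) to (14.7, 5.5), the white cylinder covered √(2.5² + 2.7²) ≈ 3.7 units.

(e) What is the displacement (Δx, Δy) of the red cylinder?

(0.8, 1.6)

The red cylinder was at about (11.0, 0.8) and moved to about (11.8, 2.4).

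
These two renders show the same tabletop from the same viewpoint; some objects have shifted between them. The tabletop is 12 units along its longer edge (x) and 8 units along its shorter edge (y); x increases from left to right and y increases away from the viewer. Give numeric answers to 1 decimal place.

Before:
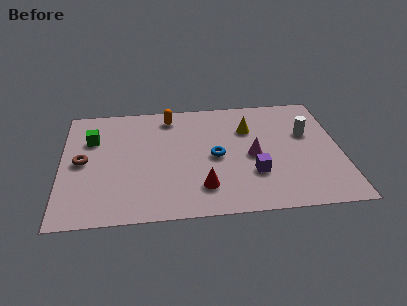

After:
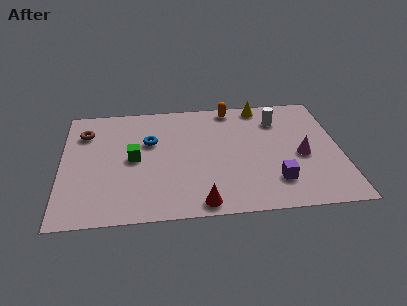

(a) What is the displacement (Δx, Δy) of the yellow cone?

(0.6, 1.6)

From the two frames, the yellow cone sits at roughly (8.1, 5.6) before and (8.7, 7.2) after.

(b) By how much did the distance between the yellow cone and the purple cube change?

+2.2

They were about 3.1 units apart before and 5.3 after — 2.2 units further apart.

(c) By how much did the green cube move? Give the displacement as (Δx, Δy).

(1.8, -1.5)

The green cube was at about (1.3, 5.5) and moved to about (3.1, 4.0).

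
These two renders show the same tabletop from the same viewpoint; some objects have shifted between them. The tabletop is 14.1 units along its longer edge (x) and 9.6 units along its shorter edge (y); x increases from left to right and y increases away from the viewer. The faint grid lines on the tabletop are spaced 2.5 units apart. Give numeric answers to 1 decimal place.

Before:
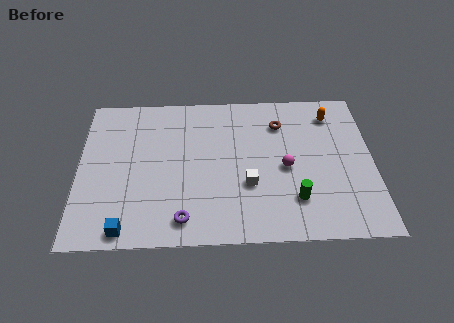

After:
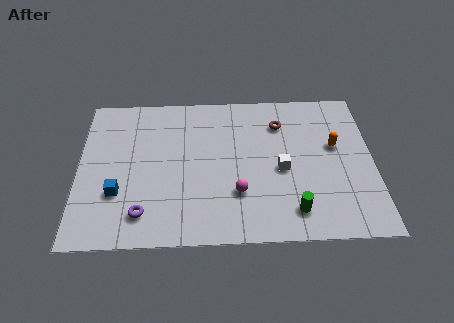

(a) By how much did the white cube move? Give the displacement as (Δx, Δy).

(1.6, 0.9)

The white cube started near (8.1, 3.4) and ended near (9.7, 4.3).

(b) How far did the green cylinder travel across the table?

0.7

From (10.3, 2.4) to (10.2, 1.7), the green cylinder covered √(0.1² + 0.7²) ≈ 0.7 units.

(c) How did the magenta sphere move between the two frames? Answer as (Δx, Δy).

(-2.3, -1.5)

The magenta sphere was at about (9.9, 4.4) and moved to about (7.6, 2.9).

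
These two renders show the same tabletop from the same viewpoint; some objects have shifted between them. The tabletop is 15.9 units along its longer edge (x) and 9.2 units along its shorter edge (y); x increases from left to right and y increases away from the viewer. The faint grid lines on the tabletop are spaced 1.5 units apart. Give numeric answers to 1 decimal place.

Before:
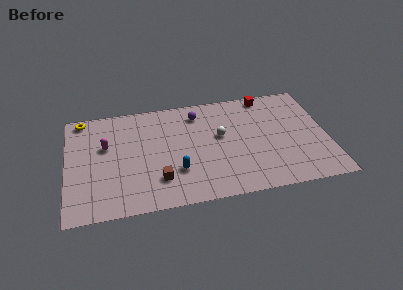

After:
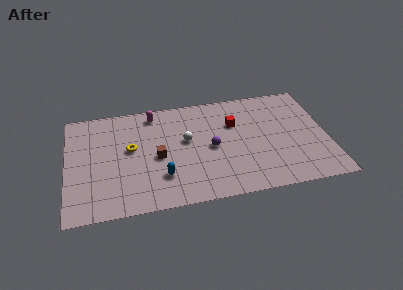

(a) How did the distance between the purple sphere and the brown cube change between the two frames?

-2.5

The distance was about 5.8 in the first image and 3.3 in the second, so they moved 2.5 units closer together.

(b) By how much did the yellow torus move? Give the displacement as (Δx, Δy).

(2.9, -3.1)

The yellow torus was at about (1.0, 8.3) and moved to about (3.9, 5.2).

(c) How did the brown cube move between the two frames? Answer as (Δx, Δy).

(0.0, 1.9)

From the two frames, the brown cube sits at roughly (5.5, 2.3) before and (5.5, 4.2) after.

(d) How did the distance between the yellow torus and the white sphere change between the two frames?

-5.5

The distance was about 8.9 in the first image and 3.4 in the second, so they moved 5.5 units closer together.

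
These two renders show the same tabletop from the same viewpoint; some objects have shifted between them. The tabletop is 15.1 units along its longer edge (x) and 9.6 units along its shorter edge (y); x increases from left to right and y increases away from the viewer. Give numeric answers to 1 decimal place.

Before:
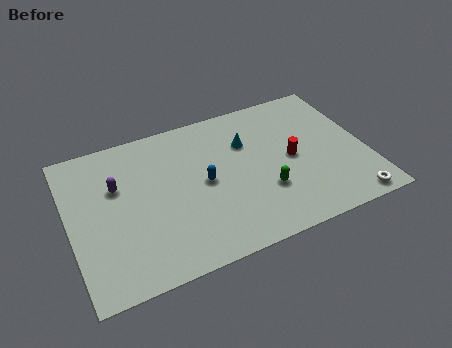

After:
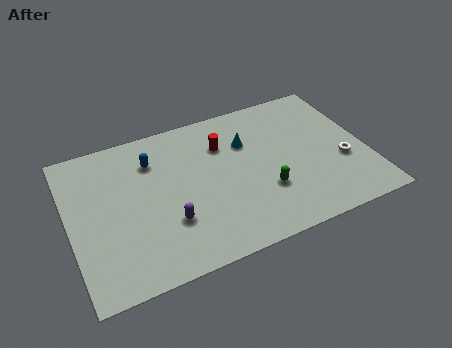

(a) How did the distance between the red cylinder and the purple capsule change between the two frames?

-3.9

Before: roughly 8.9 units apart; after: 5.0. That's 3.9 units closer together.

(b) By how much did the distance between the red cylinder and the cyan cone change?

-1.6

Before: roughly 2.8 units apart; after: 1.2. That's 1.6 units closer together.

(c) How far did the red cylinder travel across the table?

4.0

From (11.3, 4.7) to (8.0, 6.9), the red cylinder covered √(3.3² + 2.2²) ≈ 4.0 units.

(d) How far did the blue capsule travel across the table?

3.4

From (6.8, 4.8) to (4.4, 7.2), the blue capsule covered √(2.4² + 2.4²) ≈ 3.4 units.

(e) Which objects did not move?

the cyan cone and the green capsule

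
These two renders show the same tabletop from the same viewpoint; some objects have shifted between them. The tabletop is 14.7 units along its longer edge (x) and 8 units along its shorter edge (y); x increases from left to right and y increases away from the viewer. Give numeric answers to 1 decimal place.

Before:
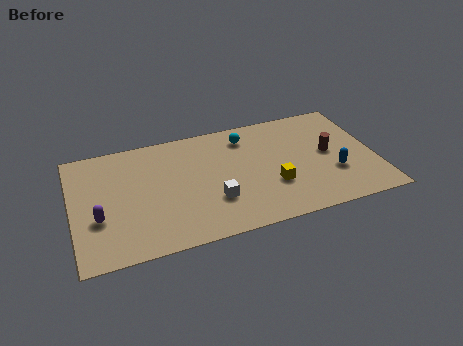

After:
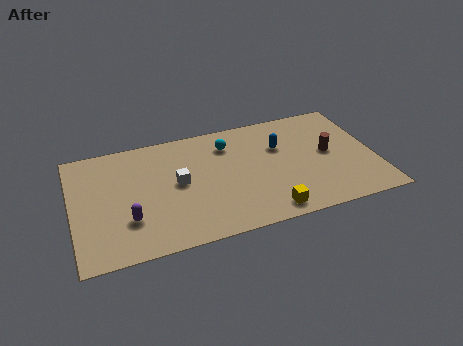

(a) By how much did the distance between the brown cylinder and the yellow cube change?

+1.3

They were about 3.3 units apart before and 4.6 after — 1.3 units further apart.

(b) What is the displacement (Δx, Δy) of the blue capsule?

(-2.4, 2.6)

The blue capsule was at about (12.6, 2.7) and moved to about (10.2, 5.3).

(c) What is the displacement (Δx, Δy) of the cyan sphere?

(-0.9, -0.3)

The cyan sphere was at about (8.6, 6.5) and moved to about (7.7, 6.2).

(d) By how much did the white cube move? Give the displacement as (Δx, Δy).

(-1.6, 1.7)

The white cube was at about (6.7, 2.5) and moved to about (5.1, 4.2).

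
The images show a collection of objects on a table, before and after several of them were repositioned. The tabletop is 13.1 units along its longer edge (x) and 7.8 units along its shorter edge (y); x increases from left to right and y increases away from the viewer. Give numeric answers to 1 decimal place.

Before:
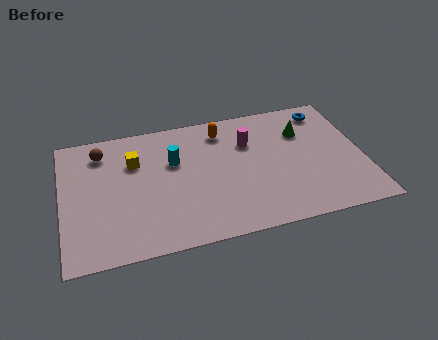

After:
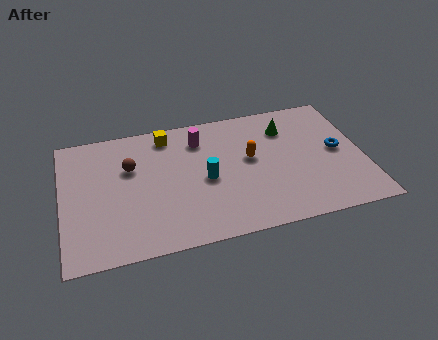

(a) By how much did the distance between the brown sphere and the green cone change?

-1.9

The distance was about 8.8 in the first image and 6.9 in the second, so they moved 1.9 units closer together.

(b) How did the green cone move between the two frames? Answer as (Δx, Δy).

(-0.7, 0.4)

The green cone started near (10.6, 5.5) and ended near (9.9, 5.9).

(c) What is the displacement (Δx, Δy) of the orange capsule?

(1.1, -2.0)

From the two frames, the orange capsule sits at roughly (7.1, 6.4) before and (8.2, 4.4) after.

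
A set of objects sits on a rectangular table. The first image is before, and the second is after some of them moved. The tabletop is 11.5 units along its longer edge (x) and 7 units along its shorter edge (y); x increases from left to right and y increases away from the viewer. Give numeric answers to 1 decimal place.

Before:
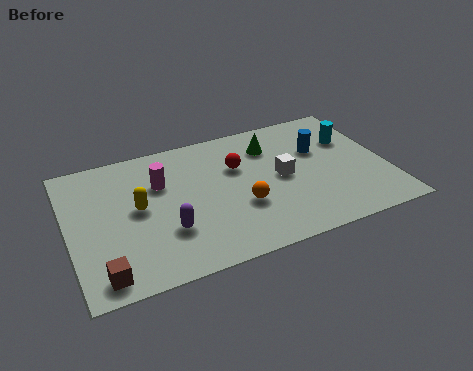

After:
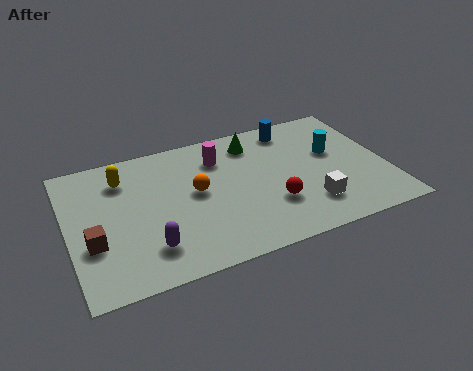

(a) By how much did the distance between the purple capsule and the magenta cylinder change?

+2.2

Before: roughly 2.5 units apart; after: 4.7. That's 2.2 units further apart.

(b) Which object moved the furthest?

the red sphere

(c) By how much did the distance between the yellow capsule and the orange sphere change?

-0.8

Before: roughly 3.8 units apart; after: 3.0. That's 0.8 units closer together.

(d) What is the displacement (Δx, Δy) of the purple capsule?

(-0.7, -0.6)

The purple capsule started near (3.4, 2.2) and ended near (2.7, 1.6).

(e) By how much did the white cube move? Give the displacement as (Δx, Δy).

(0.8, -1.8)

From the two frames, the white cube sits at roughly (7.7, 3.5) before and (8.5, 1.7) after.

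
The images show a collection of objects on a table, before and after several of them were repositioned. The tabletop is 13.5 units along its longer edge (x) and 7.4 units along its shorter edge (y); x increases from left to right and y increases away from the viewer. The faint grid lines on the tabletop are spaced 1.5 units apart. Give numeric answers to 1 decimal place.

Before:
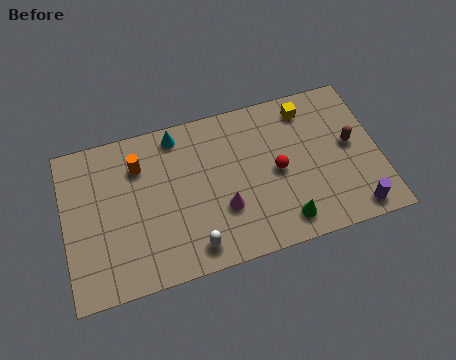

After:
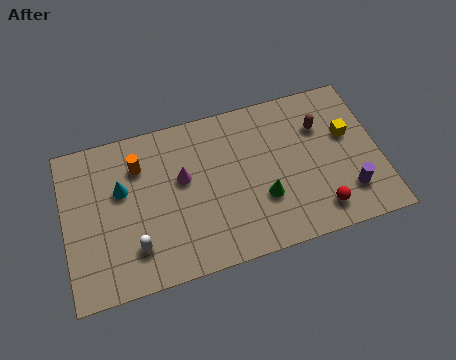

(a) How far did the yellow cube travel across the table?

2.3

From (10.6, 6.2) to (12.2, 4.5), the yellow cube covered √(1.6² + 1.7²) ≈ 2.3 units.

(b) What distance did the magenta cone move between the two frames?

2.5

The magenta cone moved from about (6.7, 2.5) to (5.1, 4.4), a distance of √(1.6² + 1.9²) ≈ 2.5.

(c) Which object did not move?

the orange cylinder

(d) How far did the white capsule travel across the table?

2.5

From (5.3, 1.1) to (2.9, 1.8), the white capsule covered √(2.4² + 0.7²) ≈ 2.5 units.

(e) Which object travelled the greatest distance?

the cyan cone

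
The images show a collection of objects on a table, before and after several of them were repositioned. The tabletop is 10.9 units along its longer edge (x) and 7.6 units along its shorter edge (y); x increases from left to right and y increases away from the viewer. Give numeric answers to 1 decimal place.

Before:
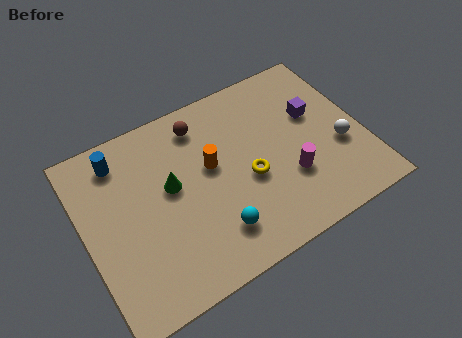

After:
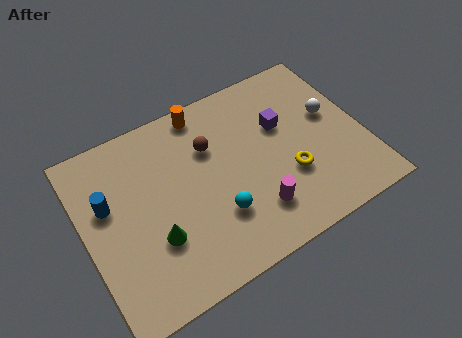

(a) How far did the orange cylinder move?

2.4

From (5.0, 4.4) to (5.1, 6.8), the orange cylinder covered √(0.1² + 2.4²) ≈ 2.4 units.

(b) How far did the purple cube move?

1.3

The purple cube moved from about (9.2, 4.7) to (7.9, 4.8), a distance of √(1.3² + 0.1²) ≈ 1.3.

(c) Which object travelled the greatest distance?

the orange cylinder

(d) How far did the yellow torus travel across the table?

1.6

The yellow torus was near (6.3, 3.2) before and (7.8, 2.6) after, so it travelled √(1.5² + 0.6²) ≈ 1.6 units.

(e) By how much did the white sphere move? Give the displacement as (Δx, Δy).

(-0.1, 1.5)

The white sphere was at about (9.9, 2.9) and moved to about (9.8, 4.4).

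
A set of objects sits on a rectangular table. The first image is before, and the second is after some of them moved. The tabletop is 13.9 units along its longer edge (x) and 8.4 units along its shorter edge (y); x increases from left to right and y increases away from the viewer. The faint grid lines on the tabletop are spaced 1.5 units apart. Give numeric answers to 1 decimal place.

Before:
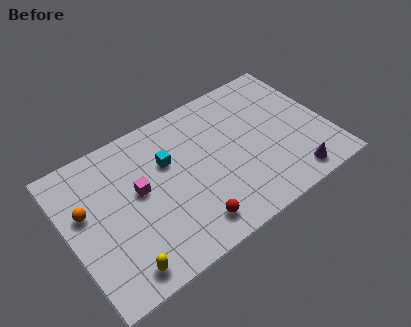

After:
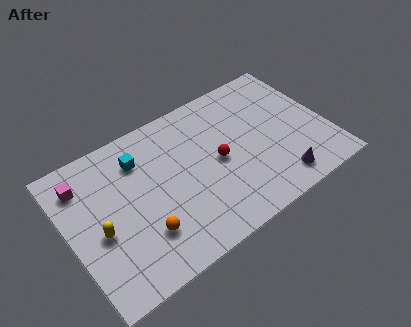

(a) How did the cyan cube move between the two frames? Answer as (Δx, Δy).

(-1.4, 0.9)

The cyan cube was at about (5.5, 5.5) and moved to about (4.1, 6.4).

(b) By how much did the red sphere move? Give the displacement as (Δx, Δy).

(2.0, 2.7)

The red sphere started near (6.0, 1.4) and ended near (8.0, 4.1).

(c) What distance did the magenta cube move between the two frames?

3.3

The magenta cube was near (3.8, 4.7) before and (1.1, 6.6) after, so it travelled √(2.7² + 1.9²) ≈ 3.3 units.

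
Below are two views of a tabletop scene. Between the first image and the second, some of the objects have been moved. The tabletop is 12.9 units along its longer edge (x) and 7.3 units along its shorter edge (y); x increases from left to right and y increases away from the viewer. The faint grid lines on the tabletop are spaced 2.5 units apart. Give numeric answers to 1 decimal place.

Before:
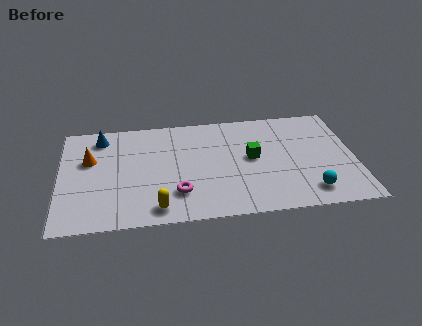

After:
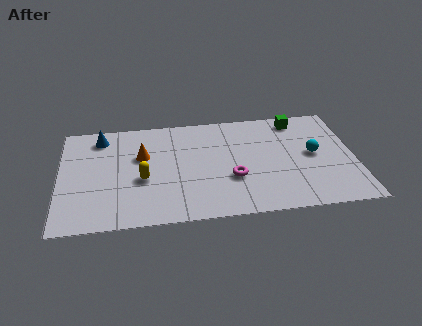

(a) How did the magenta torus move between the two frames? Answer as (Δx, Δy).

(2.4, 0.7)

The magenta torus started near (5.1, 1.9) and ended near (7.5, 2.6).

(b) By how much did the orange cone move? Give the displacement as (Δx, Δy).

(2.3, 0.0)

From the two frames, the orange cone sits at roughly (1.3, 4.6) before and (3.6, 4.6) after.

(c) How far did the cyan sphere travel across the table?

2.5

The cyan sphere moved from about (10.8, 1.3) to (11.1, 3.8), a distance of √(0.3² + 2.5²) ≈ 2.5.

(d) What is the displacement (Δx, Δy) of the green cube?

(2.1, 2.4)

From the two frames, the green cube sits at roughly (8.4, 3.9) before and (10.5, 6.3) after.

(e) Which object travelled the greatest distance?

the green cube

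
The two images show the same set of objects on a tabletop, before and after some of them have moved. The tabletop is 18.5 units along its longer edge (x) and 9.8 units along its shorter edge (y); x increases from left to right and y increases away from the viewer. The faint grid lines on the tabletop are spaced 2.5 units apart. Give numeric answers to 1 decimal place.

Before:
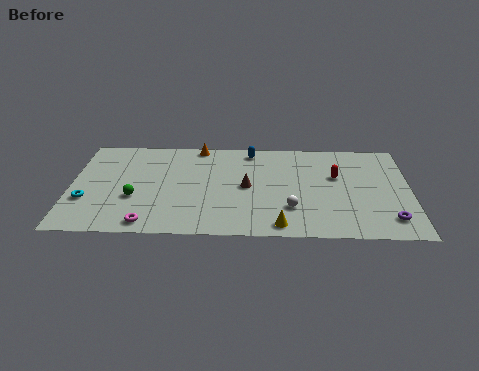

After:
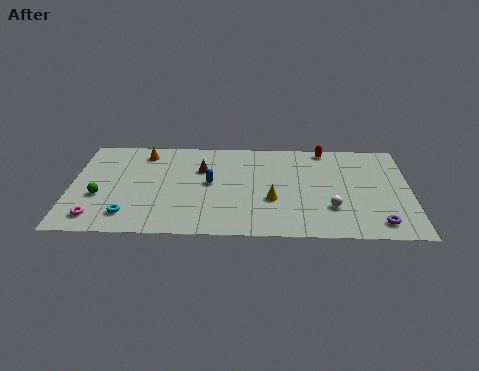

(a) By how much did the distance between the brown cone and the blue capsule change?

-2.2

Before: roughly 3.7 units apart; after: 1.5. That's 2.2 units closer together.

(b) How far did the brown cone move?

3.0

The brown cone moved from about (9.6, 4.9) to (7.1, 6.6), a distance of √(2.5² + 1.7²) ≈ 3.0.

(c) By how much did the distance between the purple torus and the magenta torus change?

+2.2

Before: roughly 13.0 units apart; after: 15.2. That's 2.2 units further apart.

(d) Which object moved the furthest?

the blue capsule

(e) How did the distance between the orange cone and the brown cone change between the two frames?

-1.3

The distance was about 4.9 in the first image and 3.6 in the second, so they moved 1.3 units closer together.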